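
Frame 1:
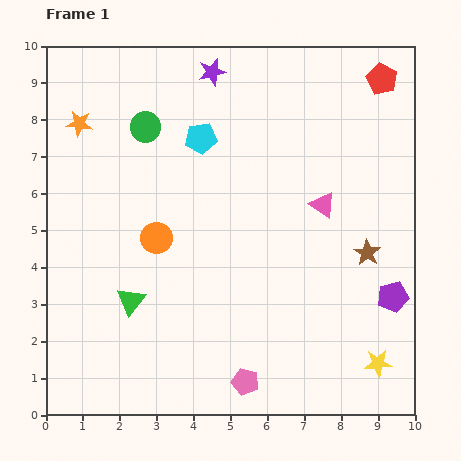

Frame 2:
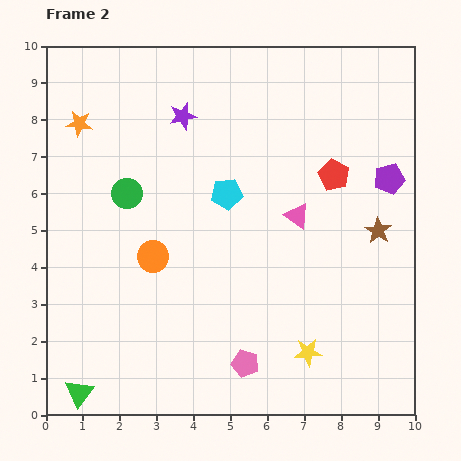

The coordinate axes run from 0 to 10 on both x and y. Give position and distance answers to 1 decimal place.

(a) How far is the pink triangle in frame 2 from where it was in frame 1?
0.8

The pink triangle moved from (7.5, 5.7) to (6.8, 5.4), a distance of √(0.7² + 0.3²) ≈ 0.8.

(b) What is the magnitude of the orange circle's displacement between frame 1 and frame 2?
0.5

The orange circle moved from (3.0, 4.8) to (2.9, 4.3), a distance of √(0.1² + 0.5²) ≈ 0.5.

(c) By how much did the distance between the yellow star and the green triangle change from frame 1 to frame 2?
-0.6

Distance in frame 1: 6.9. Distance in frame 2: 6.3.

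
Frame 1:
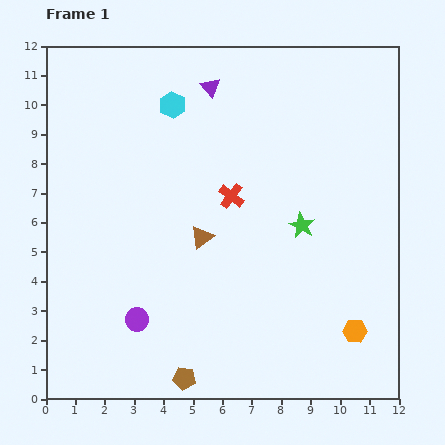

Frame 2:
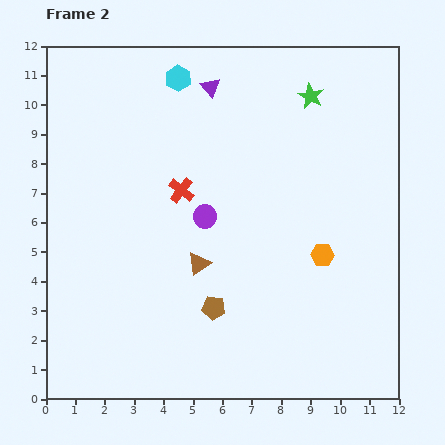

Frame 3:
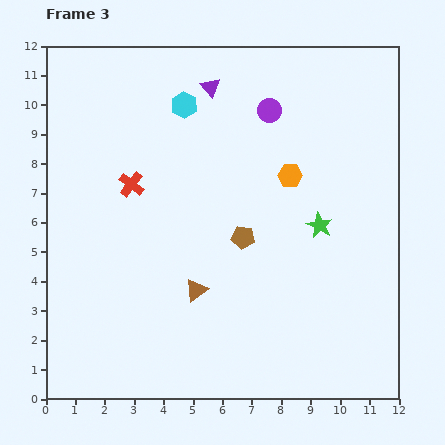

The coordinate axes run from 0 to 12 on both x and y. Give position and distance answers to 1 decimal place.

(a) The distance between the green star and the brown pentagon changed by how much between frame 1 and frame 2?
+1.3

Distance in frame 1: 6.6. Distance in frame 2: 7.9.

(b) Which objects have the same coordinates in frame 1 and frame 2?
the purple triangle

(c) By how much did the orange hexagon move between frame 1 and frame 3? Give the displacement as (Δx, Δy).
(-2.2, 5.3)

The orange hexagon was at (10.5, 2.3) in frame 1 and (8.3, 7.6) in frame 3.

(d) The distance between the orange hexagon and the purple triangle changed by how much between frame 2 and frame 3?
-2.9

Distance in frame 2: 6.9. Distance in frame 3: 4.0.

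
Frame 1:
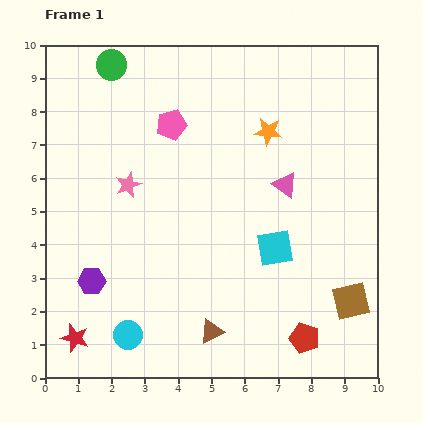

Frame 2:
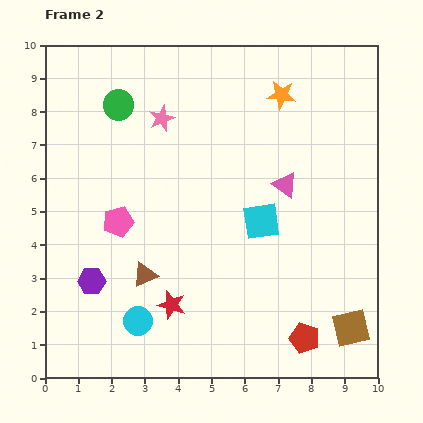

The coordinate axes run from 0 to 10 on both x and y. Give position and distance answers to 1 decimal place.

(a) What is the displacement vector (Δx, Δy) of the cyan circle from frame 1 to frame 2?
(0.3, 0.4)

The cyan circle was at (2.5, 1.3) in frame 1 and (2.8, 1.7) in frame 2.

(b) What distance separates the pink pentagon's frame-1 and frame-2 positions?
3.3

The pink pentagon moved from (3.8, 7.6) to (2.2, 4.7), a distance of √(1.6² + 2.9²) ≈ 3.3.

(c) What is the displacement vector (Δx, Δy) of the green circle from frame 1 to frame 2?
(0.2, -1.2)

The green circle was at (2.0, 9.4) in frame 1 and (2.2, 8.2) in frame 2.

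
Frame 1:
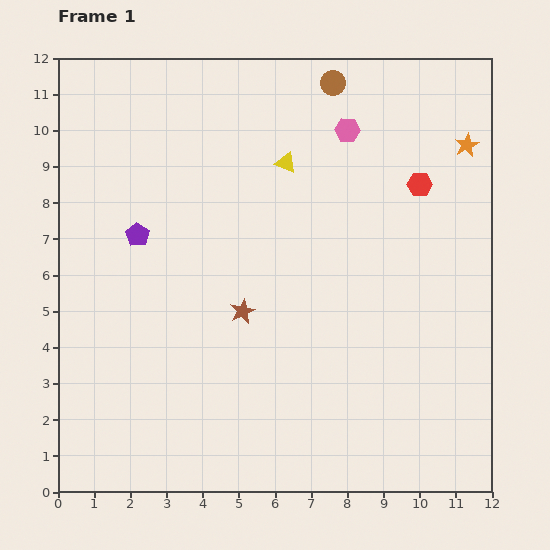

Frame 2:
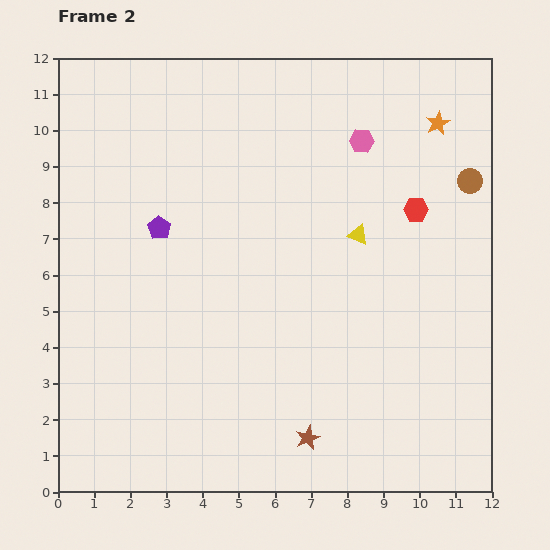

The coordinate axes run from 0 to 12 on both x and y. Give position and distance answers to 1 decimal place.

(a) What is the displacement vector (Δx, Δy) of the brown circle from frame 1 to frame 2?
(3.8, -2.7)

The brown circle was at (7.6, 11.3) in frame 1 and (11.4, 8.6) in frame 2.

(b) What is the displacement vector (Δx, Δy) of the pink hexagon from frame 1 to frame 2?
(0.4, -0.3)

The pink hexagon was at (8.0, 10.0) in frame 1 and (8.4, 9.7) in frame 2.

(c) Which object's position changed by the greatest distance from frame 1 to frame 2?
the brown circle

(moved 4.7; next 3.9)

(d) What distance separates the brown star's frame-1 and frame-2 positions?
3.9

The brown star moved from (5.1, 5.0) to (6.9, 1.5), a distance of √(1.8² + 3.5²) ≈ 3.9.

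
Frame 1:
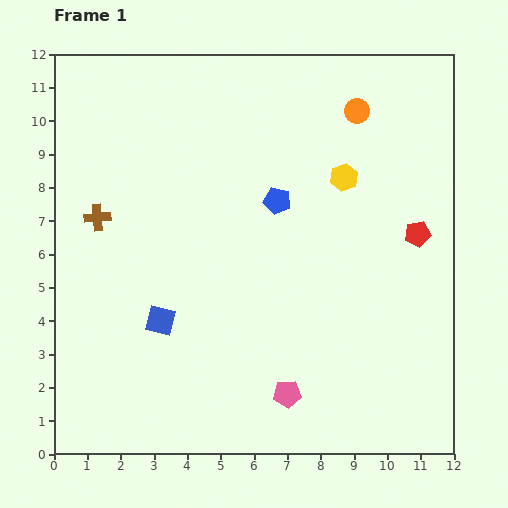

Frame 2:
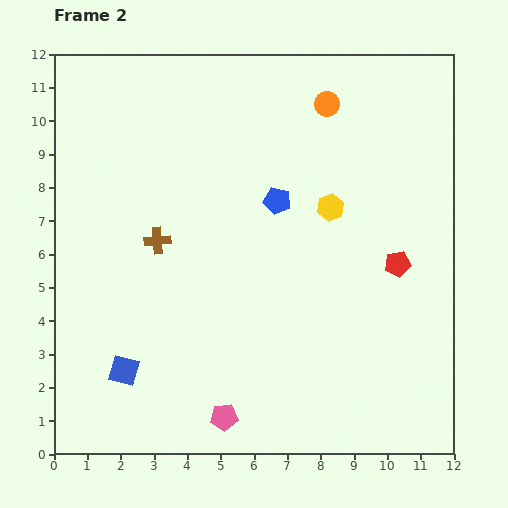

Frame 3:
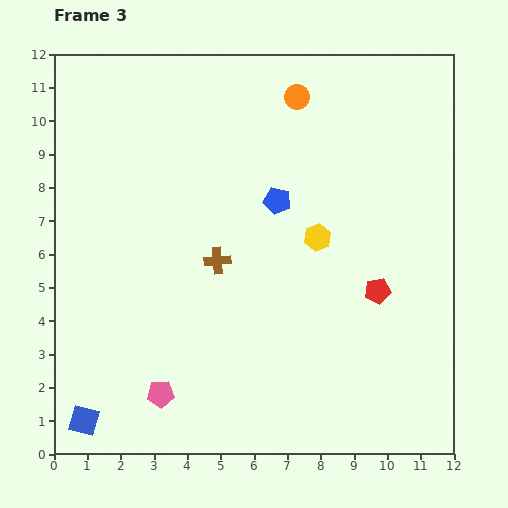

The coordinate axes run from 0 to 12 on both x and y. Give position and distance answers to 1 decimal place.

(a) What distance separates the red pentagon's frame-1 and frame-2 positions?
1.1

The red pentagon moved from (10.9, 6.6) to (10.3, 5.7), a distance of √(0.6² + 0.9²) ≈ 1.1.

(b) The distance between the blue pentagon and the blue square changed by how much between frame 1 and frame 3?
+3.8

Distance in frame 1: 5.0. Distance in frame 3: 8.8.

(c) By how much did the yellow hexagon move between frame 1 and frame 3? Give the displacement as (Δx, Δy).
(-0.8, -1.8)

The yellow hexagon was at (8.7, 8.3) in frame 1 and (7.9, 6.5) in frame 3.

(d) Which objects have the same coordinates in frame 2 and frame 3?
the blue pentagon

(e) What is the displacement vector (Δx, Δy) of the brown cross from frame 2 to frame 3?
(1.8, -0.6)

The brown cross was at (3.1, 6.4) in frame 2 and (4.9, 5.8) in frame 3.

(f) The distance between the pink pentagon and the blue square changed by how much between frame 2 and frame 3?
-0.9

Distance in frame 2: 3.3. Distance in frame 3: 2.4.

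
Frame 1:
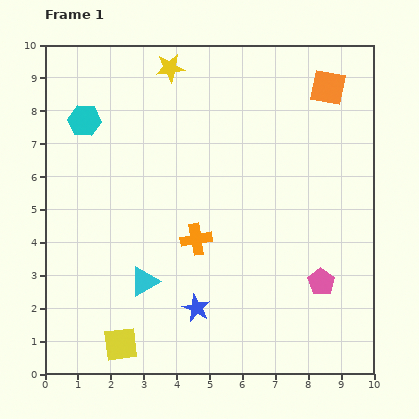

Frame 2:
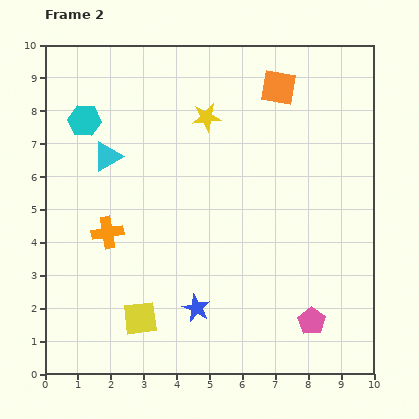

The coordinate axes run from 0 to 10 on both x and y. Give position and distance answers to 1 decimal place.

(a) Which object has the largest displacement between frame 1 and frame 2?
the cyan triangle

(moved 4.0; next 2.7)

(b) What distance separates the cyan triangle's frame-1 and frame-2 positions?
4.0

The cyan triangle moved from (3.0, 2.8) to (1.9, 6.6), a distance of √(1.1² + 3.8²) ≈ 4.0.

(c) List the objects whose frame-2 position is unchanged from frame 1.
the cyan hexagon, the blue star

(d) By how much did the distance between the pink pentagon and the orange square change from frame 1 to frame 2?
+1.3

Distance in frame 1: 5.9. Distance in frame 2: 7.2.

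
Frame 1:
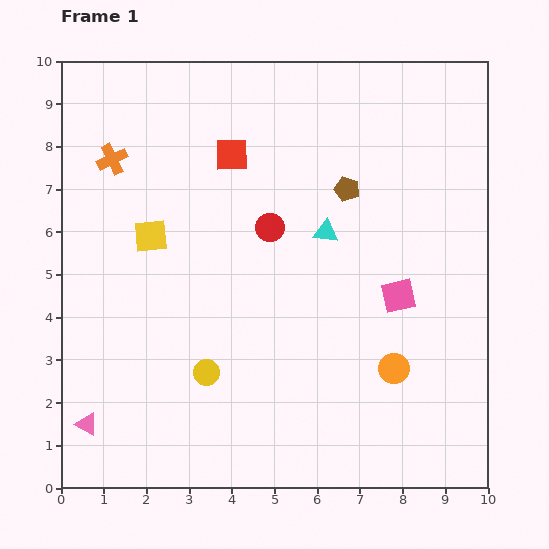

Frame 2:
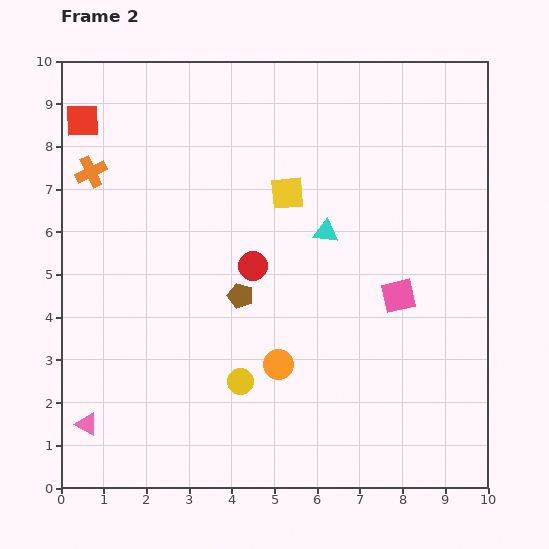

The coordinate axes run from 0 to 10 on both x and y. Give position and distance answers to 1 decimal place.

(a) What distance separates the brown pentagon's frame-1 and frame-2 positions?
3.5

The brown pentagon moved from (6.7, 7.0) to (4.2, 4.5), a distance of √(2.5² + 2.5²) ≈ 3.5.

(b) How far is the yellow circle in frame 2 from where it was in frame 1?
0.8

The yellow circle moved from (3.4, 2.7) to (4.2, 2.5), a distance of √(0.8² + 0.2²) ≈ 0.8.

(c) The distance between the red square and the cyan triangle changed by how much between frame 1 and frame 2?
+3.5

Distance in frame 1: 2.8. Distance in frame 2: 6.3.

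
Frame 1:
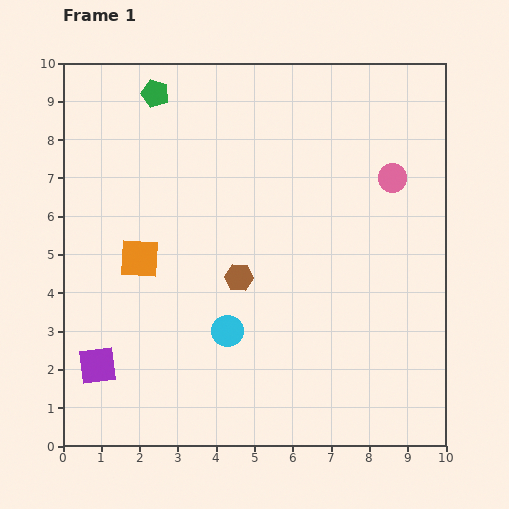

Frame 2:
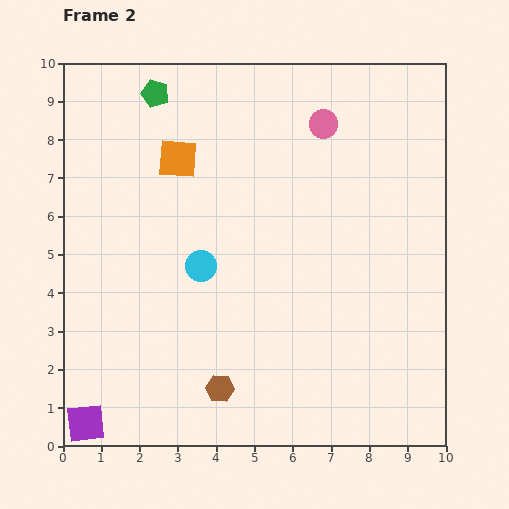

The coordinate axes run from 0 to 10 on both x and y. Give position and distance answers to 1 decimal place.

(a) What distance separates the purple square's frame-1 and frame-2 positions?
1.5

The purple square moved from (0.9, 2.1) to (0.6, 0.6), a distance of √(0.3² + 1.5²) ≈ 1.5.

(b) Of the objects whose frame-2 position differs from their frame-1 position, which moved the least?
the purple square

(moved 1.5)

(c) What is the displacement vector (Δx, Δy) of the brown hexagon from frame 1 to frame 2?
(-0.5, -2.9)

The brown hexagon was at (4.6, 4.4) in frame 1 and (4.1, 1.5) in frame 2.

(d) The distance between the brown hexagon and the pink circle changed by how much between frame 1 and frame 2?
+2.6

Distance in frame 1: 4.8. Distance in frame 2: 7.4.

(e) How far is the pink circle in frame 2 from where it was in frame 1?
2.3

The pink circle moved from (8.6, 7.0) to (6.8, 8.4), a distance of √(1.8² + 1.4²) ≈ 2.3.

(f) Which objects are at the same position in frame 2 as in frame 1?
the green pentagon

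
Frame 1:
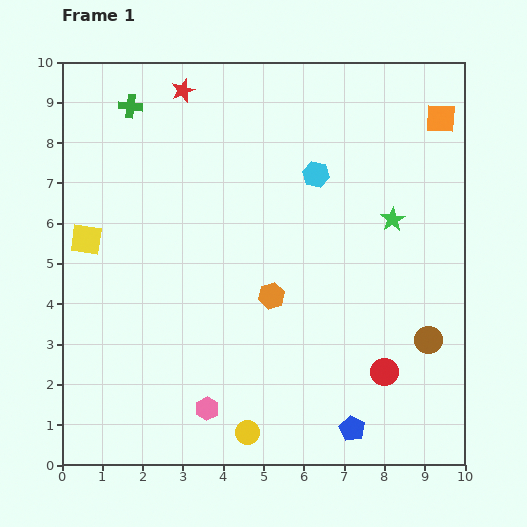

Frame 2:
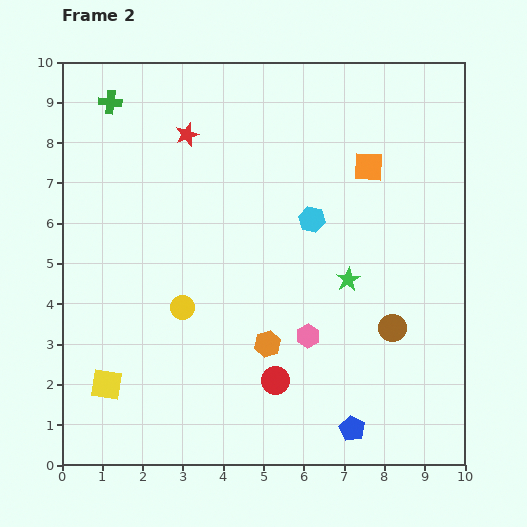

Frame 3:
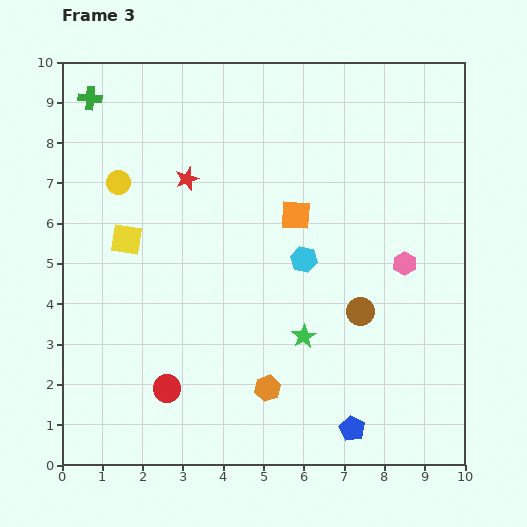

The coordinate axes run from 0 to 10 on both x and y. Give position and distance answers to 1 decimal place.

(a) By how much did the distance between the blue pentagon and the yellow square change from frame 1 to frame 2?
-1.9

Distance in frame 1: 8.1. Distance in frame 2: 6.2.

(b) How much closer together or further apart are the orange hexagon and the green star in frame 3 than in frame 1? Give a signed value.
-2.0

Distance in frame 1: 3.6. Distance in frame 3: 1.6.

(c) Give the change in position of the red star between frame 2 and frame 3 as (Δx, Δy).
(0.0, -1.1)

The red star was at (3.1, 8.2) in frame 2 and (3.1, 7.1) in frame 3.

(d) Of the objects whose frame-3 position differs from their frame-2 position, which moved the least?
the green cross

(moved 0.5)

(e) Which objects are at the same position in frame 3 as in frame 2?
the blue pentagon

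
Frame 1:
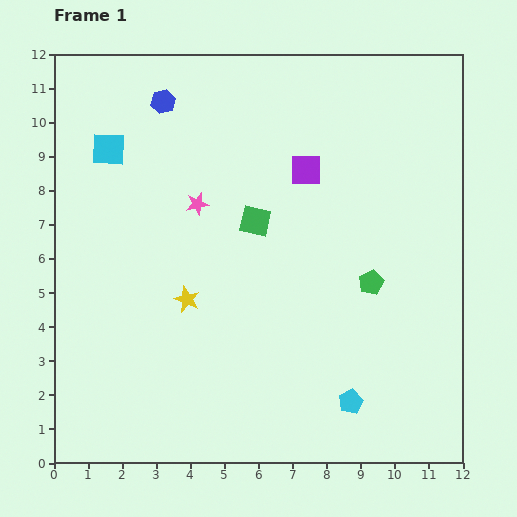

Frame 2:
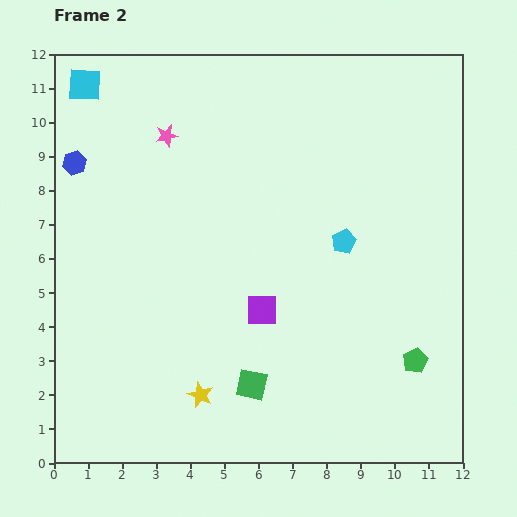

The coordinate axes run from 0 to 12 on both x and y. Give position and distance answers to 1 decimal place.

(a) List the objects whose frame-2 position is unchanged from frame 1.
none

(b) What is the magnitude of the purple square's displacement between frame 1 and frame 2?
4.3

The purple square moved from (7.4, 8.6) to (6.1, 4.5), a distance of √(1.3² + 4.1²) ≈ 4.3.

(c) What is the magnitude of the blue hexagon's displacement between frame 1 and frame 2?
3.2

The blue hexagon moved from (3.2, 10.6) to (0.6, 8.8), a distance of √(2.6² + 1.8²) ≈ 3.2.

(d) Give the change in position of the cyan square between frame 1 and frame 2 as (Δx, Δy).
(-0.7, 1.9)

The cyan square was at (1.6, 9.2) in frame 1 and (0.9, 11.1) in frame 2.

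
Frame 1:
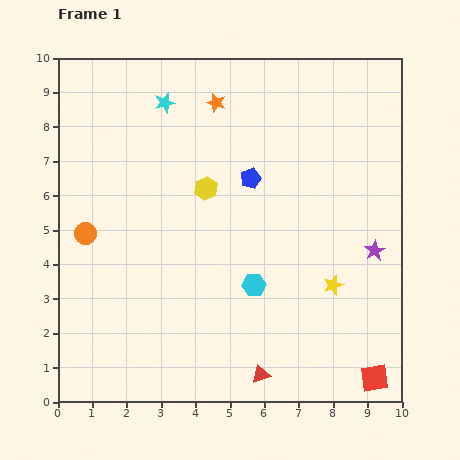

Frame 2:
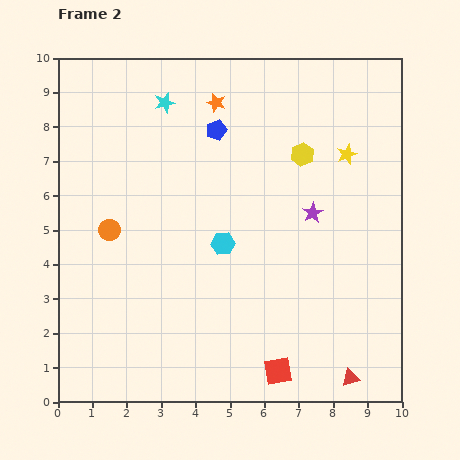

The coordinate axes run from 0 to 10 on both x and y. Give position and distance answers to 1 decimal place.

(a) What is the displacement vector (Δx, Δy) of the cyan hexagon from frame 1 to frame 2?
(-0.9, 1.2)

The cyan hexagon was at (5.7, 3.4) in frame 1 and (4.8, 4.6) in frame 2.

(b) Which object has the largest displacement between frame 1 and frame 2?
the yellow star

(moved 3.8; next 3.0)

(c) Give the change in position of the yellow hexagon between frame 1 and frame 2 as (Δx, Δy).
(2.8, 1.0)

The yellow hexagon was at (4.3, 6.2) in frame 1 and (7.1, 7.2) in frame 2.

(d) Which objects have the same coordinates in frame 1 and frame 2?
the cyan star, the orange star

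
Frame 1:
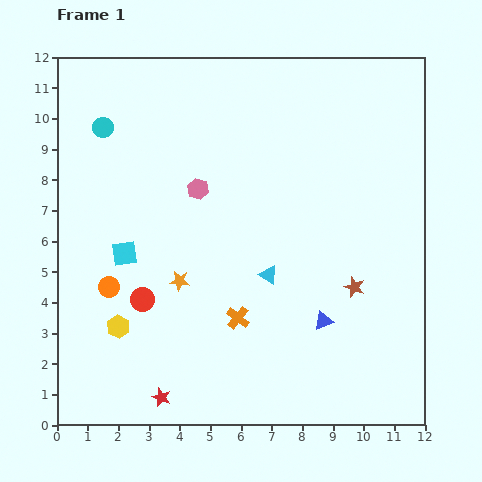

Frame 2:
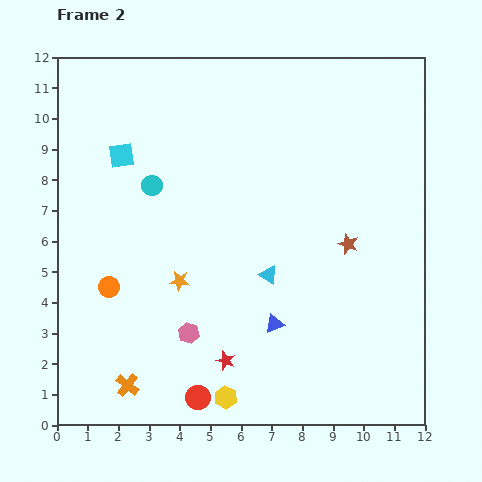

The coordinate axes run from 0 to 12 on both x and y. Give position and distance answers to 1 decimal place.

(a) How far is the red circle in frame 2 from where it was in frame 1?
3.7

The red circle moved from (2.8, 4.1) to (4.6, 0.9), a distance of √(1.8² + 3.2²) ≈ 3.7.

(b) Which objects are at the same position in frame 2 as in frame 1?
the orange circle, the cyan triangle, the orange star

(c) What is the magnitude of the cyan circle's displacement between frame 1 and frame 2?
2.5

The cyan circle moved from (1.5, 9.7) to (3.1, 7.8), a distance of √(1.6² + 1.9²) ≈ 2.5.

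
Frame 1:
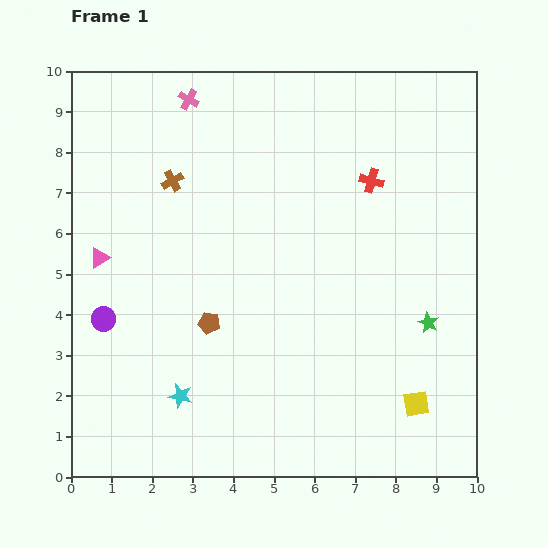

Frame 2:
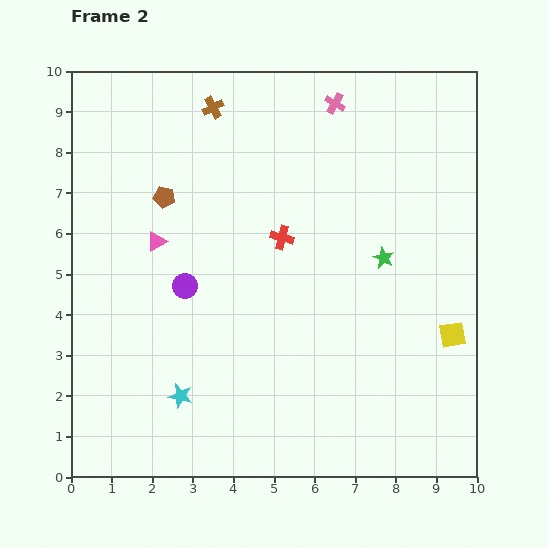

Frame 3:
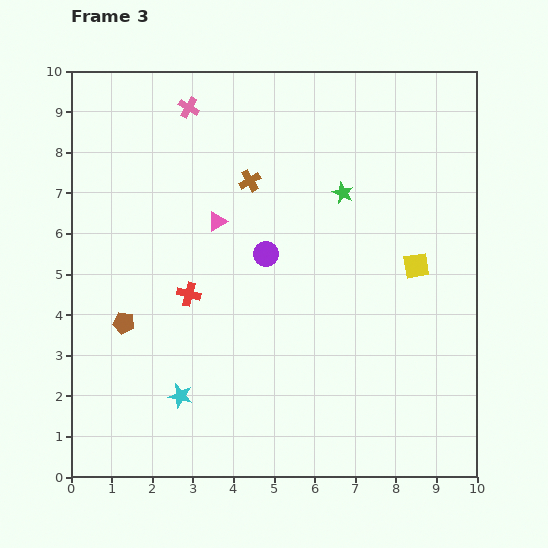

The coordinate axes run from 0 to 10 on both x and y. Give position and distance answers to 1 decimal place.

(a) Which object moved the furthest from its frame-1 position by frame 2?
the pink cross

(moved 3.6; next 3.3)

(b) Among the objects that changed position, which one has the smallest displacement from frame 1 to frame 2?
the pink triangle

(moved 1.5)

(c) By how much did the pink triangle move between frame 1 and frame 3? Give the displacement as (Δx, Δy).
(2.9, 0.9)

The pink triangle was at (0.7, 5.4) in frame 1 and (3.6, 6.3) in frame 3.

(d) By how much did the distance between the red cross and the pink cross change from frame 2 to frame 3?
+1.1

Distance in frame 2: 3.5. Distance in frame 3: 4.6.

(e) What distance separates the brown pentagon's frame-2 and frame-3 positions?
3.3

The brown pentagon moved from (2.3, 6.9) to (1.3, 3.8), a distance of √(1.0² + 3.1²) ≈ 3.3.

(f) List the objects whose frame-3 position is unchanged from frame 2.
the cyan star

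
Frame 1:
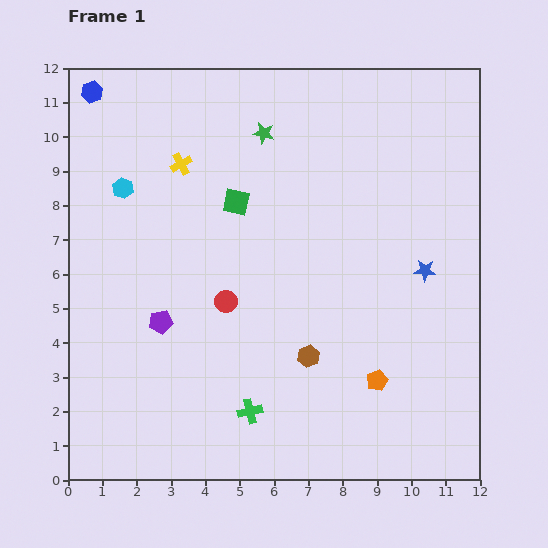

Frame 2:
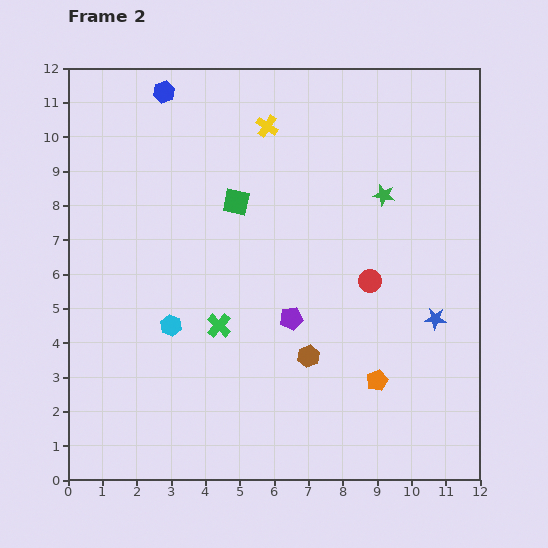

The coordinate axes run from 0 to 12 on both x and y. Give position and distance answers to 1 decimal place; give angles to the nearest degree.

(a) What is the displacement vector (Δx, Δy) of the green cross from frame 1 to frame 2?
(-0.9, 2.5)

The green cross was at (5.3, 2.0) in frame 1 and (4.4, 4.5) in frame 2.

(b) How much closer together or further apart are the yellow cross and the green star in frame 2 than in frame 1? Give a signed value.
+1.3

Distance in frame 1: 2.6. Distance in frame 2: 3.9.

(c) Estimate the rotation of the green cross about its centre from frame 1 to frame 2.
34° counter-clockwise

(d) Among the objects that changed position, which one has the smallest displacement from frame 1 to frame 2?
the blue star

(moved 1.4)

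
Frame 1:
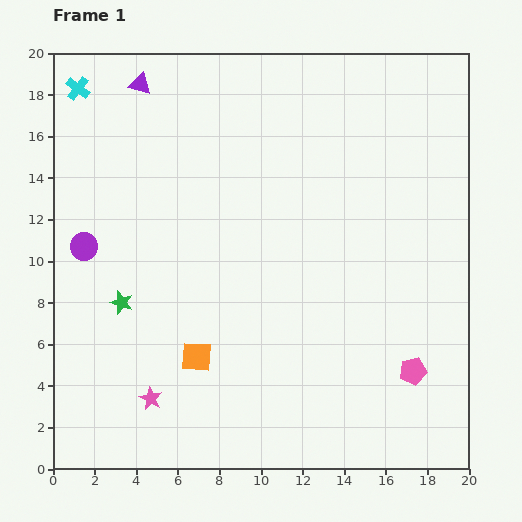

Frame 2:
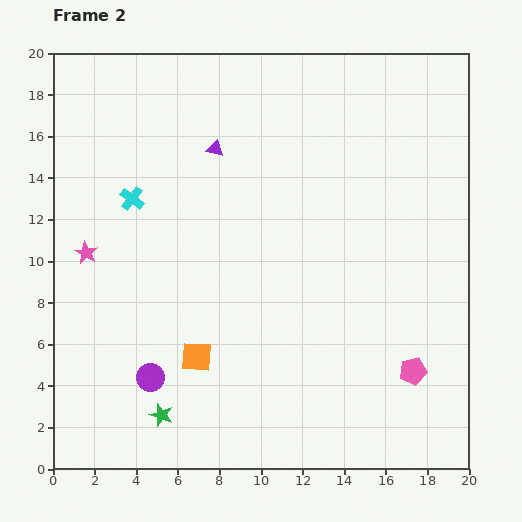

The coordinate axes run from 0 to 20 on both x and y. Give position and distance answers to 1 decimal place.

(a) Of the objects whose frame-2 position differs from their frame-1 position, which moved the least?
the purple triangle

(moved 4.8)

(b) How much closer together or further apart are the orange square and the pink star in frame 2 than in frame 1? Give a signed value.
+4.3

Distance in frame 1: 3.0. Distance in frame 2: 7.3.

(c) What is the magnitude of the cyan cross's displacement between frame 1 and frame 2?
5.9

The cyan cross moved from (1.2, 18.3) to (3.8, 13.0), a distance of √(2.6² + 5.3²) ≈ 5.9.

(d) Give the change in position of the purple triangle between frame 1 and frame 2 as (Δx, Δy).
(3.6, -3.1)

The purple triangle was at (4.2, 18.5) in frame 1 and (7.8, 15.4) in frame 2.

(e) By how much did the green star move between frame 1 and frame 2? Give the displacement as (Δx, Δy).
(1.9, -5.4)

The green star was at (3.3, 8.0) in frame 1 and (5.2, 2.6) in frame 2.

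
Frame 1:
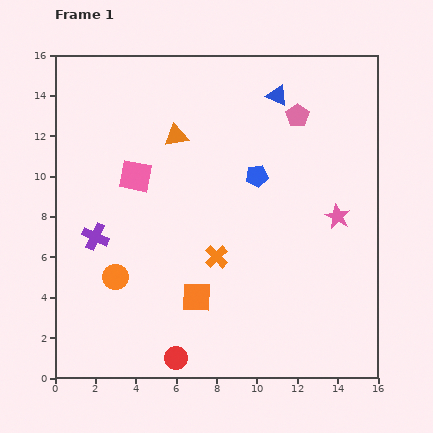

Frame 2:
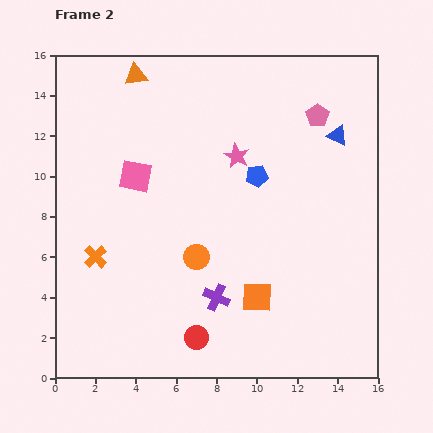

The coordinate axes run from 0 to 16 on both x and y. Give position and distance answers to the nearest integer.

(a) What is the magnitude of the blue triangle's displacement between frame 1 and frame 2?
4

The blue triangle moved from (11, 14) to (14, 12), a distance of √(3² + 2²) ≈ 4.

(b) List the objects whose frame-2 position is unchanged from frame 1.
the pink square, the blue pentagon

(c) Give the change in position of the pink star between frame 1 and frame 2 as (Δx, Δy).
(-5, 3)

The pink star was at (14, 8) in frame 1 and (9, 11) in frame 2.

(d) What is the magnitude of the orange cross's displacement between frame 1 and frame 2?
6

The orange cross moved from (8, 6) to (2, 6), a distance of √(6² + 0²) ≈ 6.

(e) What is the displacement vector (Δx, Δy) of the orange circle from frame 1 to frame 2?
(4, 1)

The orange circle was at (3, 5) in frame 1 and (7, 6) in frame 2.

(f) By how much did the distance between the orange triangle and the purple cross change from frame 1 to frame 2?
+6

Distance in frame 1: 6. Distance in frame 2: 12.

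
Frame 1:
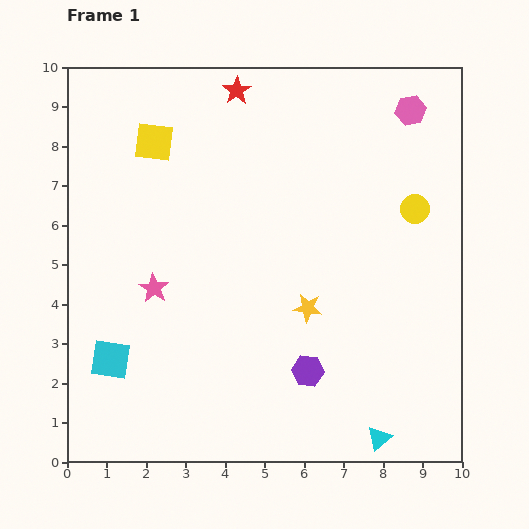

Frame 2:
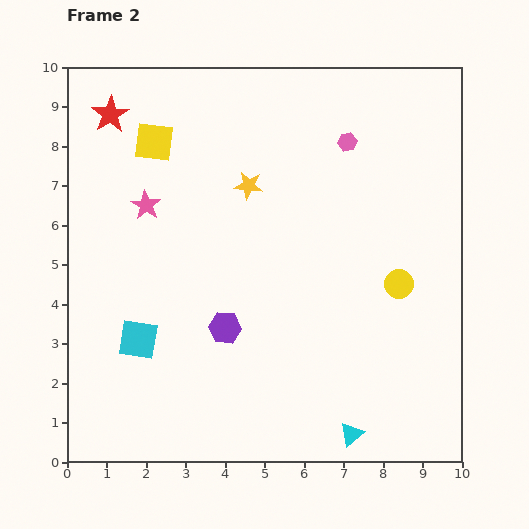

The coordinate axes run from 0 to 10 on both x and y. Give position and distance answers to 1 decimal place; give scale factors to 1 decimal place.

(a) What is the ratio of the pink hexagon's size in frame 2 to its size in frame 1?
0.6×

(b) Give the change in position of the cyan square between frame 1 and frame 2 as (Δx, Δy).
(0.7, 0.5)

The cyan square was at (1.1, 2.6) in frame 1 and (1.8, 3.1) in frame 2.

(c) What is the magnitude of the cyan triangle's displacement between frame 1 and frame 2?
0.7

The cyan triangle moved from (7.9, 0.6) to (7.2, 0.7), a distance of √(0.7² + 0.1²) ≈ 0.7.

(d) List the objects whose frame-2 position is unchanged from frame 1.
the yellow square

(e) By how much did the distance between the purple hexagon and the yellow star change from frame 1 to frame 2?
+2.0

Distance in frame 1: 1.6. Distance in frame 2: 3.6.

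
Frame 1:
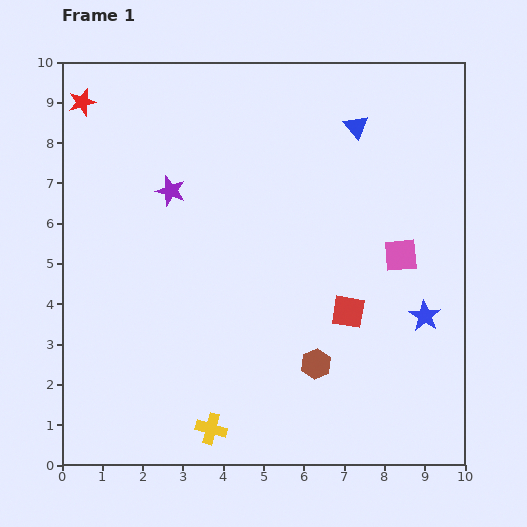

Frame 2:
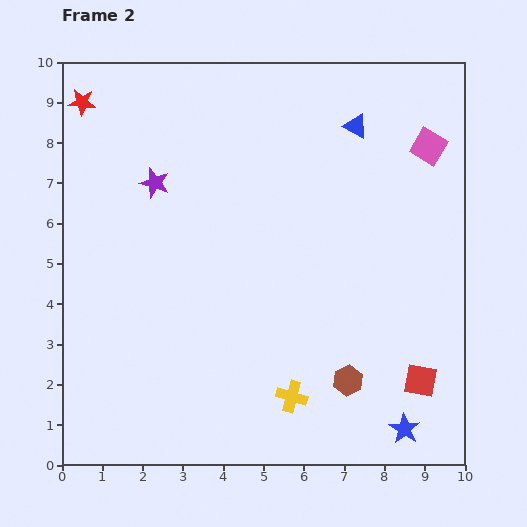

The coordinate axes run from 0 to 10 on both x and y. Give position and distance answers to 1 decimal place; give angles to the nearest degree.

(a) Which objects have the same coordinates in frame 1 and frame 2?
the red star, the blue triangle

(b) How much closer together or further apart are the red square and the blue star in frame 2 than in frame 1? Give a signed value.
-0.6

Distance in frame 1: 1.9. Distance in frame 2: 1.3.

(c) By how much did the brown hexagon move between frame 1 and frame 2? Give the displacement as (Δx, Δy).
(0.8, -0.4)

The brown hexagon was at (6.3, 2.5) in frame 1 and (7.1, 2.1) in frame 2.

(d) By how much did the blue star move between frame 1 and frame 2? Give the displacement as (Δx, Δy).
(-0.5, -2.8)

The blue star was at (9.0, 3.7) in frame 1 and (8.5, 0.9) in frame 2.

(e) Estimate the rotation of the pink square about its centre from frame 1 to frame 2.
35° clockwise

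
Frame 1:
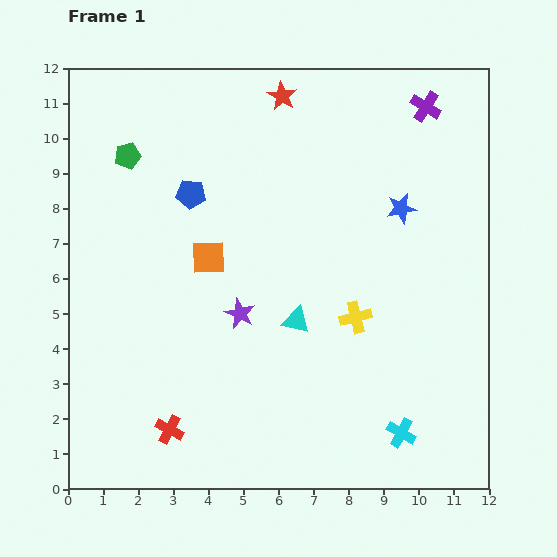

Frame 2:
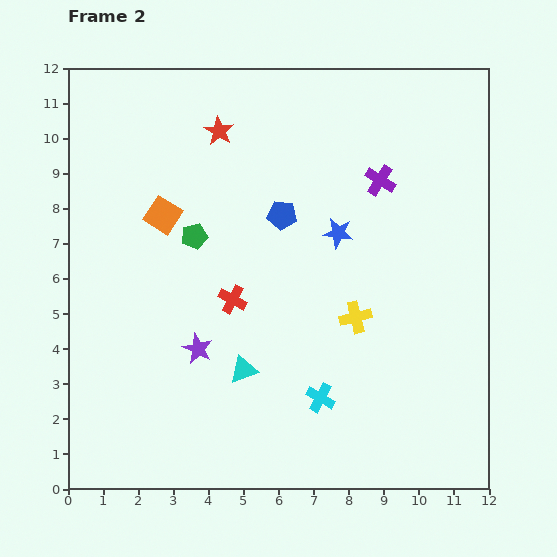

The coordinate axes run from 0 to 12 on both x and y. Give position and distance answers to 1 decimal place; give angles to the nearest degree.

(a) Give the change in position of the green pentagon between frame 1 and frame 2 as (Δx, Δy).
(1.9, -2.3)

The green pentagon was at (1.7, 9.5) in frame 1 and (3.6, 7.2) in frame 2.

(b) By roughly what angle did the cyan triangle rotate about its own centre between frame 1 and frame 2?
33° counter-clockwise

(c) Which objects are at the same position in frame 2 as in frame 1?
the yellow cross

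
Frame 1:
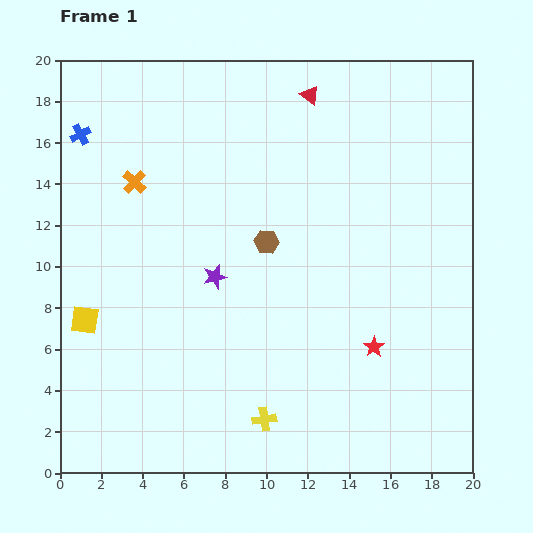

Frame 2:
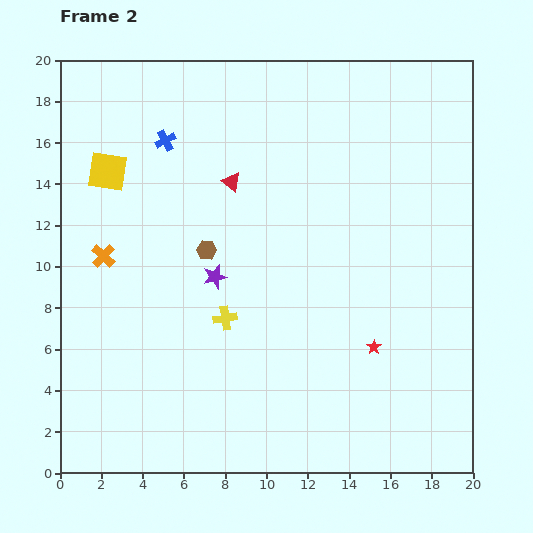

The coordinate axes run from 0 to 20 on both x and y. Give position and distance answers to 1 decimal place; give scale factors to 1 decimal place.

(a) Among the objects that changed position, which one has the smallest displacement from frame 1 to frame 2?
the brown hexagon

(moved 2.9)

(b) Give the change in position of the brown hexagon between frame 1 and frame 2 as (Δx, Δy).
(-2.9, -0.4)

The brown hexagon was at (10.0, 11.2) in frame 1 and (7.1, 10.8) in frame 2.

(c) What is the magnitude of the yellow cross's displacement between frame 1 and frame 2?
5.3

The yellow cross moved from (9.9, 2.6) to (8.0, 7.5), a distance of √(1.9² + 4.9²) ≈ 5.3.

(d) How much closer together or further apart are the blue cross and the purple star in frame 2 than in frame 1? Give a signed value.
-2.5

Distance in frame 1: 9.5. Distance in frame 2: 7.0.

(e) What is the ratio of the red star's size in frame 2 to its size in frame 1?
0.7×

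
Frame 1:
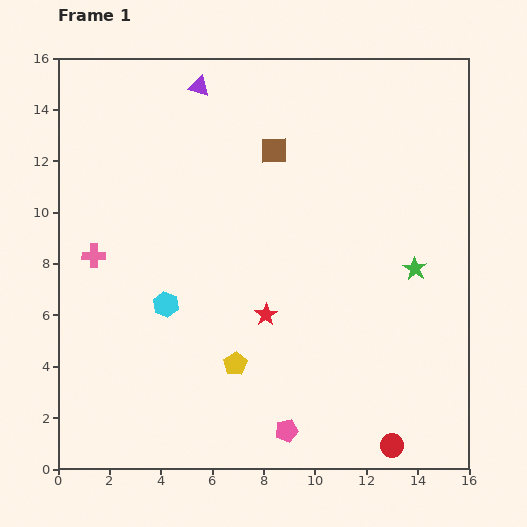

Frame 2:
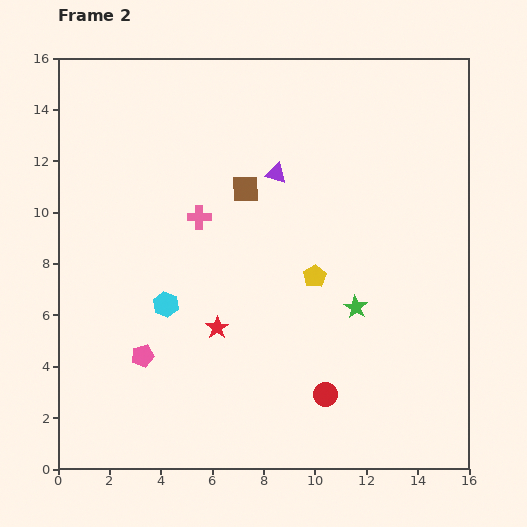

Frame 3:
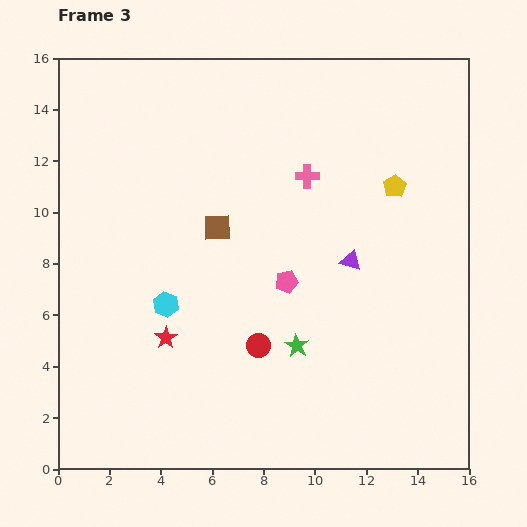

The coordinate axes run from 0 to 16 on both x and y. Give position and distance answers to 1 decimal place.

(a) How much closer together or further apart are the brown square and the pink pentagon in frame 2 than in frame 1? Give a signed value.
-3.3

Distance in frame 1: 10.9. Distance in frame 2: 7.6.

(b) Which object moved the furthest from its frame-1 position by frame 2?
the pink pentagon

(moved 6.3; next 4.6)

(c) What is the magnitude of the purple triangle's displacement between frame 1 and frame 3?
9.0

The purple triangle moved from (5.5, 14.9) to (11.4, 8.1), a distance of √(5.9² + 6.8²) ≈ 9.0.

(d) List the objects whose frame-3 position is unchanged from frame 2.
the cyan hexagon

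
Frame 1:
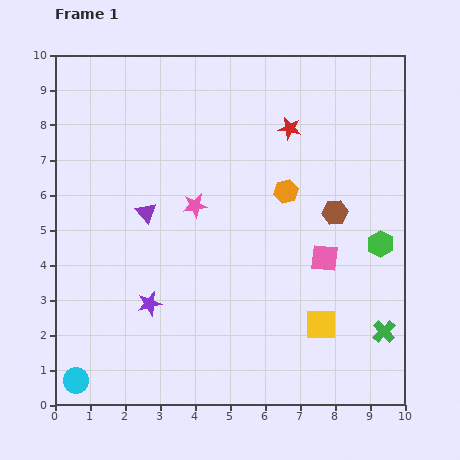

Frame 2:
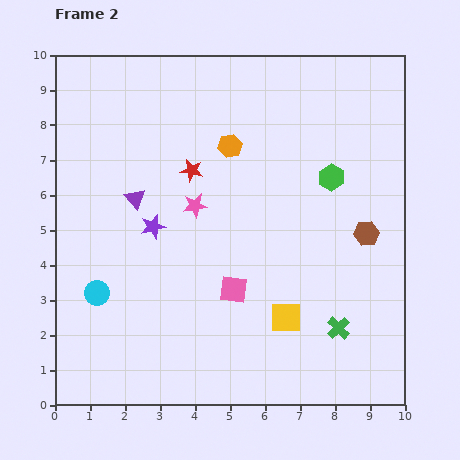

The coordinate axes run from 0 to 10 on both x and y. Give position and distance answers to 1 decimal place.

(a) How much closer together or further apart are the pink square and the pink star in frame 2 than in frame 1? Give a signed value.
-1.4

Distance in frame 1: 4.0. Distance in frame 2: 2.6.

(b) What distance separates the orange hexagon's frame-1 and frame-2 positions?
2.1

The orange hexagon moved from (6.6, 6.1) to (5.0, 7.4), a distance of √(1.6² + 1.3²) ≈ 2.1.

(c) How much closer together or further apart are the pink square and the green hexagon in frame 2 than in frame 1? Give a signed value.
+2.7

Distance in frame 1: 1.6. Distance in frame 2: 4.3.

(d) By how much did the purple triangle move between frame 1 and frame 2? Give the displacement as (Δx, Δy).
(-0.3, 0.4)

The purple triangle was at (2.6, 5.5) in frame 1 and (2.3, 5.9) in frame 2.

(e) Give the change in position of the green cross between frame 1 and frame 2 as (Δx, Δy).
(-1.3, 0.1)

The green cross was at (9.4, 2.1) in frame 1 and (8.1, 2.2) in frame 2.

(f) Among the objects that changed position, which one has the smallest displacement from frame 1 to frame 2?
the purple triangle

(moved 0.5)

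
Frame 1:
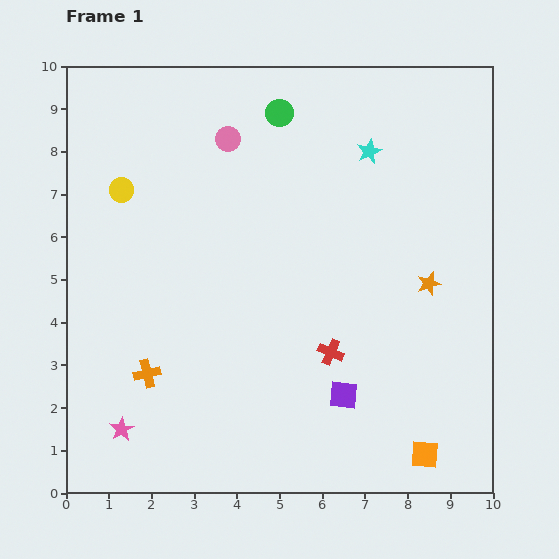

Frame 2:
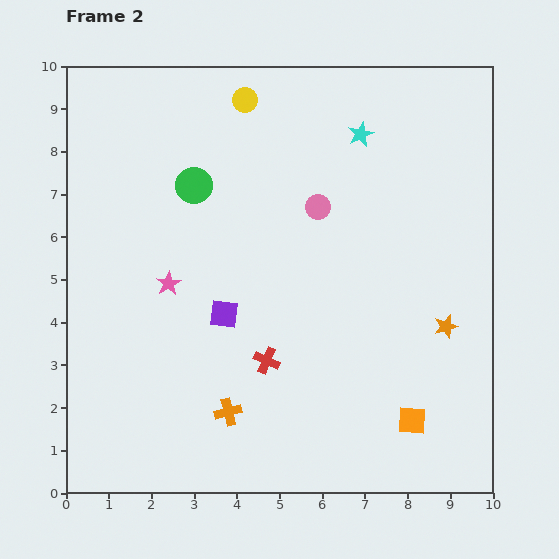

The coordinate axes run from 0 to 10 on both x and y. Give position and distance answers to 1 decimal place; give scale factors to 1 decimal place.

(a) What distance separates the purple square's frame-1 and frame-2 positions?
3.4

The purple square moved from (6.5, 2.3) to (3.7, 4.2), a distance of √(2.8² + 1.9²) ≈ 3.4.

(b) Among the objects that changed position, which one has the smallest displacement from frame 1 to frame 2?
the cyan star

(moved 0.4)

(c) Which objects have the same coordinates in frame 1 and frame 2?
none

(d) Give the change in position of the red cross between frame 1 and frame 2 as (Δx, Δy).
(-1.5, -0.2)

The red cross was at (6.2, 3.3) in frame 1 and (4.7, 3.1) in frame 2.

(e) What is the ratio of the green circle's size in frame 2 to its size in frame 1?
1.3×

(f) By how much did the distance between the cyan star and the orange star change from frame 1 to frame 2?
+1.5

Distance in frame 1: 3.4. Distance in frame 2: 4.9.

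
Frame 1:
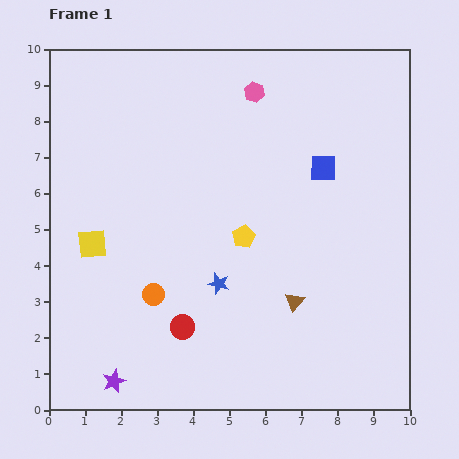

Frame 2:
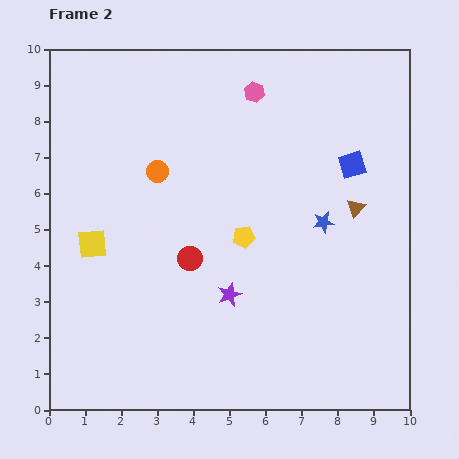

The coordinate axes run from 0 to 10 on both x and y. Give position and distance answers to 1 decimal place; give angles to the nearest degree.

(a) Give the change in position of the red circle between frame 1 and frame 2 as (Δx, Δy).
(0.2, 1.9)

The red circle was at (3.7, 2.3) in frame 1 and (3.9, 4.2) in frame 2.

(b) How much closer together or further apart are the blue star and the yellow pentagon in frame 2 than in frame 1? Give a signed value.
+0.7

Distance in frame 1: 1.5. Distance in frame 2: 2.2.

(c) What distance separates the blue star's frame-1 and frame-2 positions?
3.4

The blue star moved from (4.7, 3.5) to (7.6, 5.2), a distance of √(2.9² + 1.7²) ≈ 3.4.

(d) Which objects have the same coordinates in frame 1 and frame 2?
the yellow pentagon, the yellow square, the pink hexagon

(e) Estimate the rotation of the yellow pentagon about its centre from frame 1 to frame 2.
21° clockwise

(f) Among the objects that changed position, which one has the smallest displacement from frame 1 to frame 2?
the blue square

(moved 0.8)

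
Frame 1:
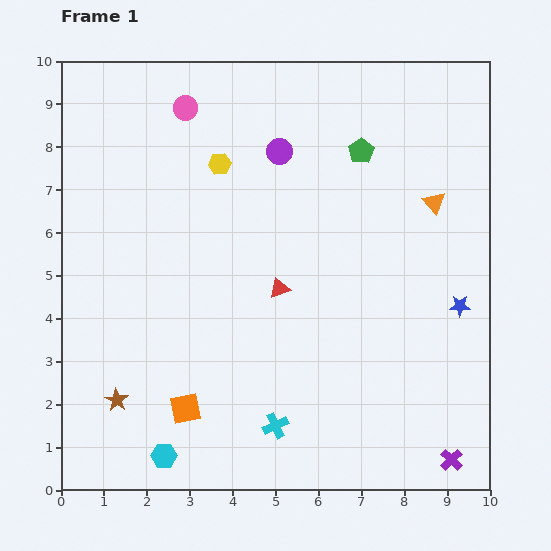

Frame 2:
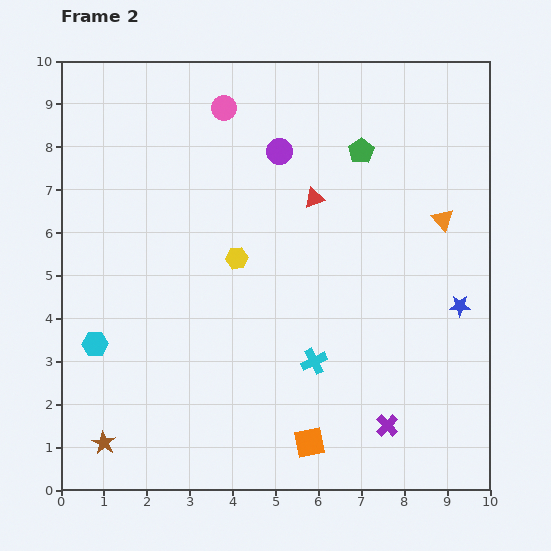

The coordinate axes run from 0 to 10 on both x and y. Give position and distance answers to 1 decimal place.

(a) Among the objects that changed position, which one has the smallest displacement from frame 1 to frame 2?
the orange triangle

(moved 0.4)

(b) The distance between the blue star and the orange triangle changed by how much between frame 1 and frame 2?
-0.5

Distance in frame 1: 2.5. Distance in frame 2: 2.0.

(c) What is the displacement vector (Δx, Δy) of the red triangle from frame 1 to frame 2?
(0.8, 2.1)

The red triangle was at (5.1, 4.7) in frame 1 and (5.9, 6.8) in frame 2.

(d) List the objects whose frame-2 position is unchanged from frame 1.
the blue star, the green pentagon, the purple circle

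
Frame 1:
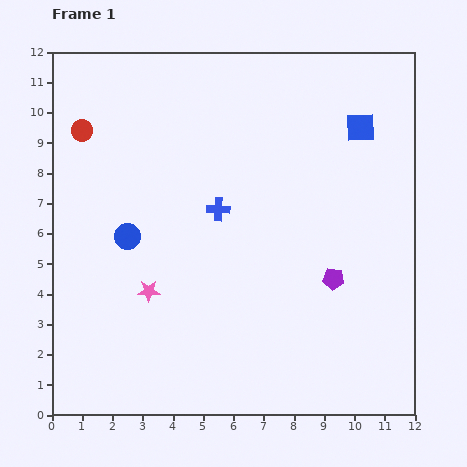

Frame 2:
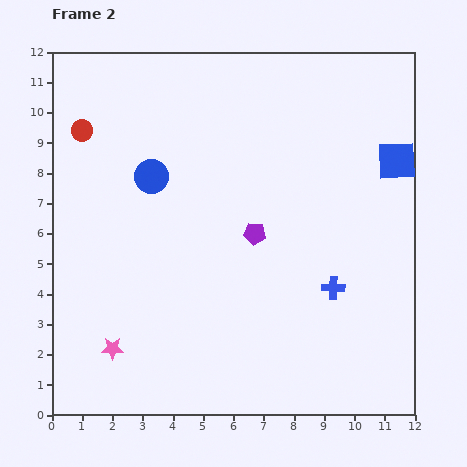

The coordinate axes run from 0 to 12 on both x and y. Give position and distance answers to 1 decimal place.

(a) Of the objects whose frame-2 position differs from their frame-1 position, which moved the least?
the blue square

(moved 1.6)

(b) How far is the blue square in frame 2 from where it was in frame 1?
1.6

The blue square moved from (10.2, 9.5) to (11.4, 8.4), a distance of √(1.2² + 1.1²) ≈ 1.6.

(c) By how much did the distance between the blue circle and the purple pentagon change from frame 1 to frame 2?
-3.0

Distance in frame 1: 6.9. Distance in frame 2: 3.9.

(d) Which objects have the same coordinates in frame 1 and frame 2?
the red circle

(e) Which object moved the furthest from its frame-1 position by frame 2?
the blue cross

(moved 4.6; next 3.0)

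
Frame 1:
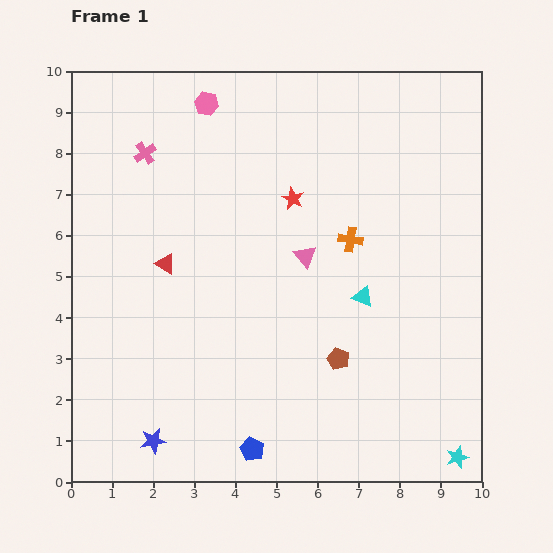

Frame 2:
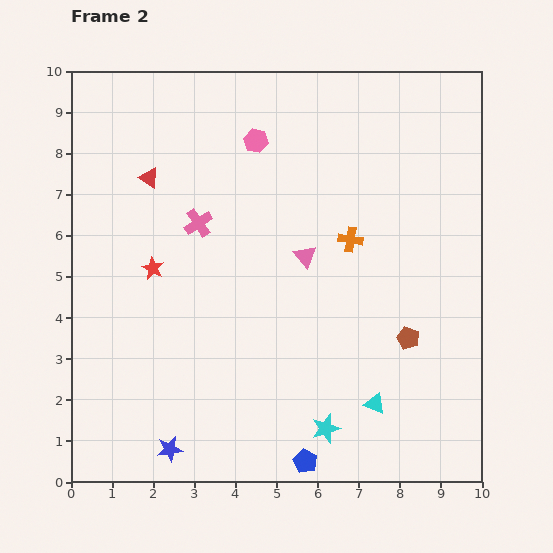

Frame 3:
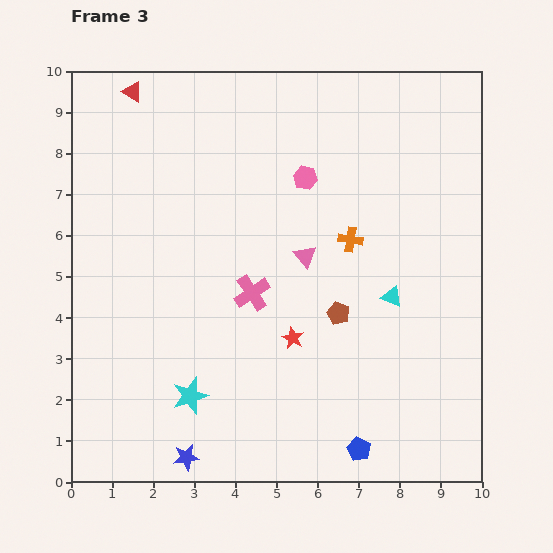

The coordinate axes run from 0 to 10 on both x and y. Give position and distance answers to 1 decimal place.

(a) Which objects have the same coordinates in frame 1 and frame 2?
the orange cross, the pink triangle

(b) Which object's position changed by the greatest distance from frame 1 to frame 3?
the cyan star

(moved 6.7; next 4.3)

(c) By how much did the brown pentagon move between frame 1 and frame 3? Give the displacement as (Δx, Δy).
(0.0, 1.1)

The brown pentagon was at (6.5, 3.0) in frame 1 and (6.5, 4.1) in frame 3.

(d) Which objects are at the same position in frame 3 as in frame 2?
the orange cross, the pink triangle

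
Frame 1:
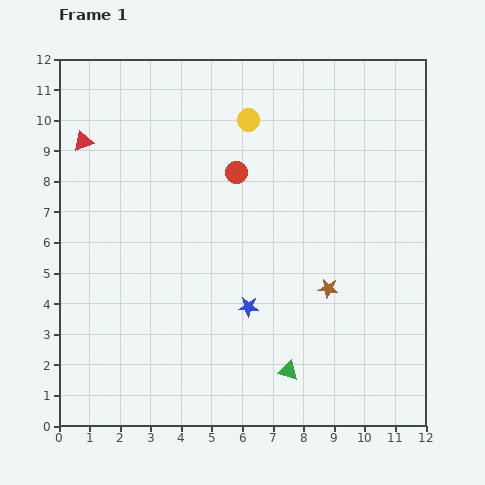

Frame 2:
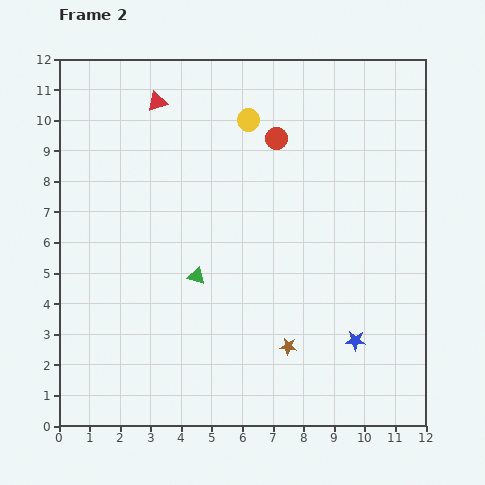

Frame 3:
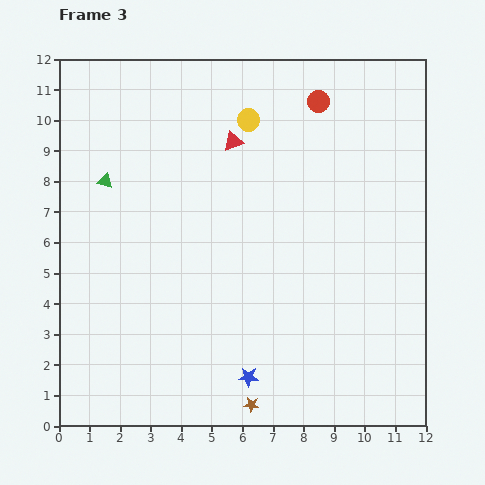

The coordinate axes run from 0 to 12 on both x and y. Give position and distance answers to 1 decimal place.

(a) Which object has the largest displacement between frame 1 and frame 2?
the green triangle

(moved 4.3; next 3.7)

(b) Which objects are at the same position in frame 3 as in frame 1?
the yellow circle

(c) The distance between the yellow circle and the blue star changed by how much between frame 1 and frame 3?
+2.3

Distance in frame 1: 6.1. Distance in frame 3: 8.4.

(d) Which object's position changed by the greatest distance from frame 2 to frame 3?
the green triangle

(moved 4.3; next 3.7)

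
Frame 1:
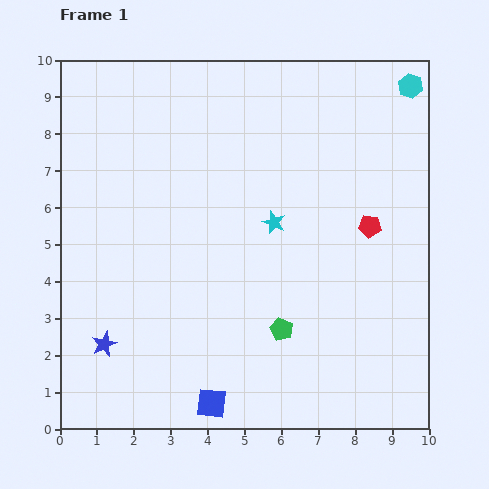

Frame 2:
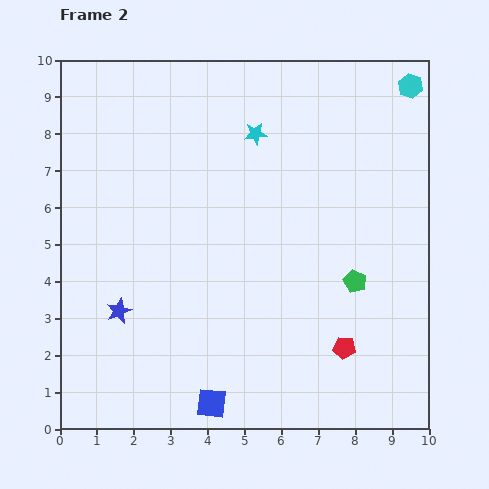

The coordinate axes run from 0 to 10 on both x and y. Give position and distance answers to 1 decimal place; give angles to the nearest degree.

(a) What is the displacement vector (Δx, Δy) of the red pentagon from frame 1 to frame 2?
(-0.7, -3.3)

The red pentagon was at (8.4, 5.5) in frame 1 and (7.7, 2.2) in frame 2.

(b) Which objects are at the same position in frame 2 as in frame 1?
the blue square, the cyan hexagon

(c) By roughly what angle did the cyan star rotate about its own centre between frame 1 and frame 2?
29° counter-clockwise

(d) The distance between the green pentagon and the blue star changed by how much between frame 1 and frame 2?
+1.6

Distance in frame 1: 4.8. Distance in frame 2: 6.4.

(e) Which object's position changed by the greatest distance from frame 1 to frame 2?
the red pentagon

(moved 3.4; next 2.5)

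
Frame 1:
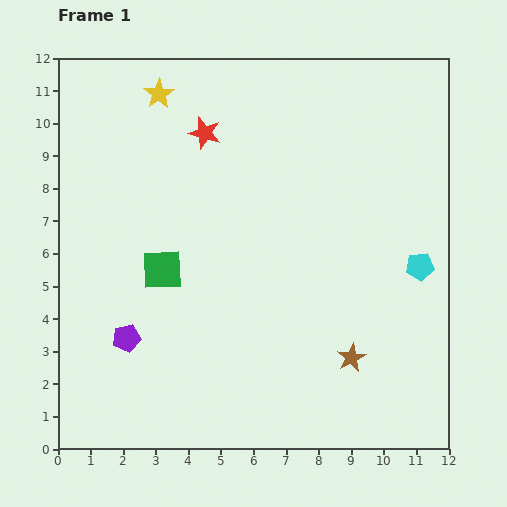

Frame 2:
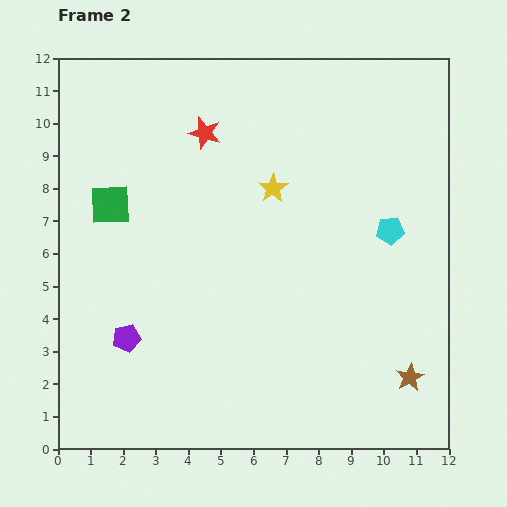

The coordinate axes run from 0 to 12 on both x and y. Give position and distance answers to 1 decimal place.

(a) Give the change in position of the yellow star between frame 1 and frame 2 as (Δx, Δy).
(3.5, -2.9)

The yellow star was at (3.1, 10.9) in frame 1 and (6.6, 8.0) in frame 2.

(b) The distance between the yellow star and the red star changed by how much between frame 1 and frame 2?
+0.9

Distance in frame 1: 1.8. Distance in frame 2: 2.7.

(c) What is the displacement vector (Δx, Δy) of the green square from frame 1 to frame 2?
(-1.6, 2.0)

The green square was at (3.2, 5.5) in frame 1 and (1.6, 7.5) in frame 2.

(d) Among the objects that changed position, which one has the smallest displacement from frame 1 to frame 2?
the cyan pentagon

(moved 1.4)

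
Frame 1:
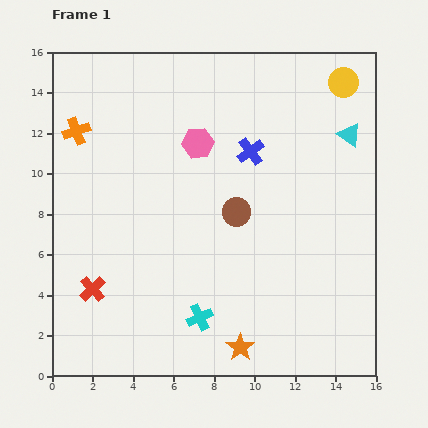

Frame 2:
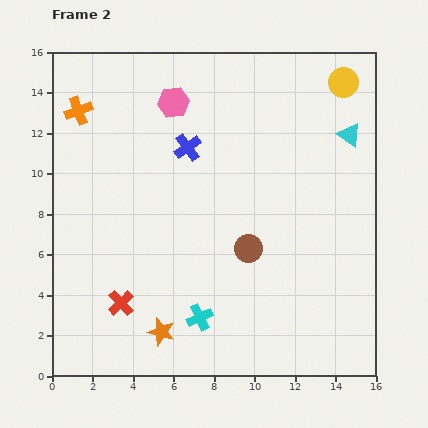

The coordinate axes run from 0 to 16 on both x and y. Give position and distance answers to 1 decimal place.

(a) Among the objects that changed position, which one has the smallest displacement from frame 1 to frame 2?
the orange cross

(moved 1.0)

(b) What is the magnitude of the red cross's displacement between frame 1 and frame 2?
1.6

The red cross moved from (2.0, 4.3) to (3.4, 3.6), a distance of √(1.4² + 0.7²) ≈ 1.6.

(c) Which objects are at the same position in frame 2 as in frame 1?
the cyan triangle, the yellow circle, the cyan cross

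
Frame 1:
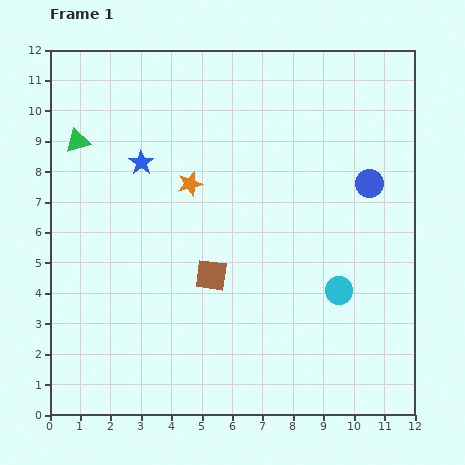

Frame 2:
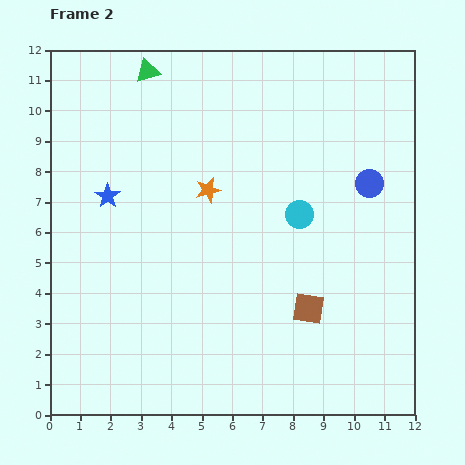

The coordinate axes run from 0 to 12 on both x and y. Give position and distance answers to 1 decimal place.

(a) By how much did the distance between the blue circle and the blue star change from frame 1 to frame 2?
+1.1

Distance in frame 1: 7.5. Distance in frame 2: 8.6.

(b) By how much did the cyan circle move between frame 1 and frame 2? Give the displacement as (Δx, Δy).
(-1.3, 2.5)

The cyan circle was at (9.5, 4.1) in frame 1 and (8.2, 6.6) in frame 2.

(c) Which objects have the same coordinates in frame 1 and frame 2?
the blue circle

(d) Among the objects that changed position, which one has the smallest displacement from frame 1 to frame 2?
the orange star

(moved 0.6)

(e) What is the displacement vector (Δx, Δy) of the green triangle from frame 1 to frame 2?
(2.3, 2.3)

The green triangle was at (0.9, 9.0) in frame 1 and (3.2, 11.3) in frame 2.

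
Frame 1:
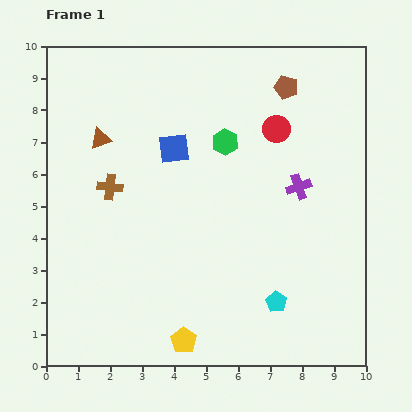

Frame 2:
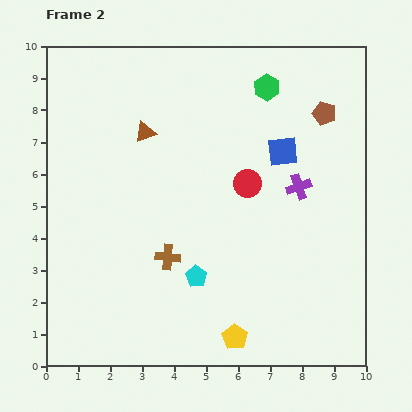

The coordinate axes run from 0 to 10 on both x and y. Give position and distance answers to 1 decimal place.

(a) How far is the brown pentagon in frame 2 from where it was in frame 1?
1.4

The brown pentagon moved from (7.5, 8.7) to (8.7, 7.9), a distance of √(1.2² + 0.8²) ≈ 1.4.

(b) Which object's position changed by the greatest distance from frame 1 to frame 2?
the blue square

(moved 3.4; next 2.8)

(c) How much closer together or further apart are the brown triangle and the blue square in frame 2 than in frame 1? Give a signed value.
+2.0

Distance in frame 1: 2.3. Distance in frame 2: 4.3.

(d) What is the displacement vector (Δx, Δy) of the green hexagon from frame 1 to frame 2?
(1.3, 1.7)

The green hexagon was at (5.6, 7.0) in frame 1 and (6.9, 8.7) in frame 2.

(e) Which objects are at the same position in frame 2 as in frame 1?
the purple cross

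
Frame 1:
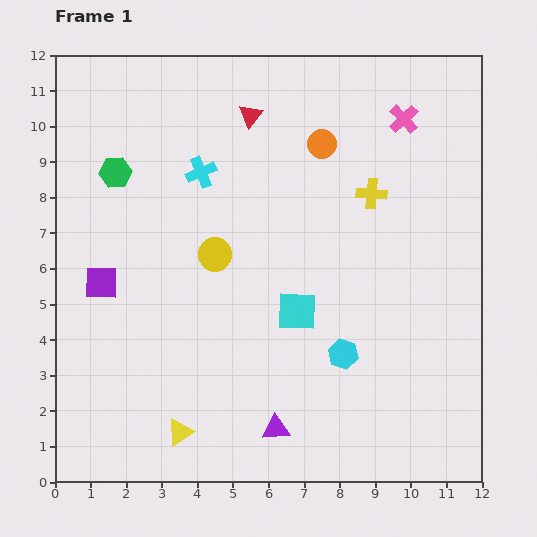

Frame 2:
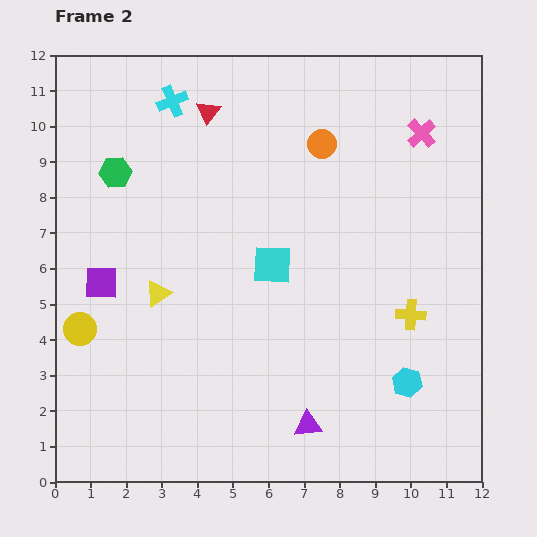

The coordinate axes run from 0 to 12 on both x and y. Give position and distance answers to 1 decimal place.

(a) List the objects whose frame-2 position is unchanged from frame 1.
the purple square, the orange circle, the green hexagon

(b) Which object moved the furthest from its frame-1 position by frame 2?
the yellow circle

(moved 4.3; next 3.9)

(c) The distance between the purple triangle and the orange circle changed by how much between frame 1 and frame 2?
-0.2

Distance in frame 1: 8.1. Distance in frame 2: 7.9.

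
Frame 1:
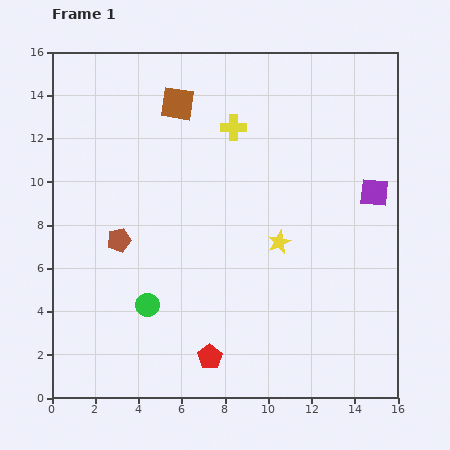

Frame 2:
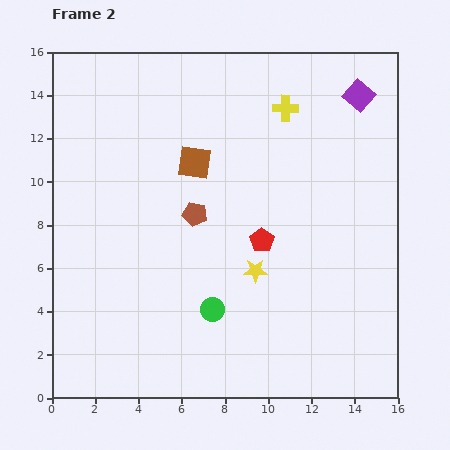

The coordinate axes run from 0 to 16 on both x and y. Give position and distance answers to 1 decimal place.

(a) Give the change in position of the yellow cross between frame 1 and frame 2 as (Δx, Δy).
(2.4, 0.9)

The yellow cross was at (8.4, 12.5) in frame 1 and (10.8, 13.4) in frame 2.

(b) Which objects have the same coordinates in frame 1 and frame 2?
none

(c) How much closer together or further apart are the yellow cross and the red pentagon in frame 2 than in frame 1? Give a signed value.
-4.5

Distance in frame 1: 10.7. Distance in frame 2: 6.2.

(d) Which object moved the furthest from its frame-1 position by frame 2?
the red pentagon

(moved 5.9; next 4.6)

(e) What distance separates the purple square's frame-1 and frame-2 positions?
4.6

The purple square moved from (14.9, 9.5) to (14.2, 14.0), a distance of √(0.7² + 4.5²) ≈ 4.6.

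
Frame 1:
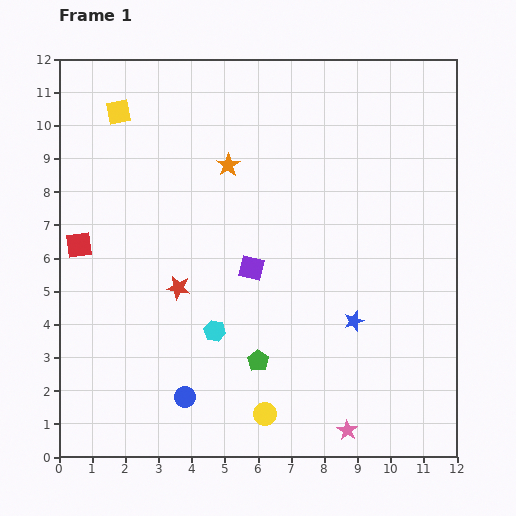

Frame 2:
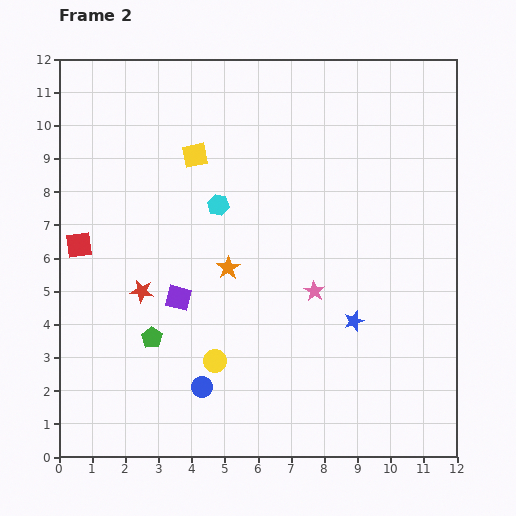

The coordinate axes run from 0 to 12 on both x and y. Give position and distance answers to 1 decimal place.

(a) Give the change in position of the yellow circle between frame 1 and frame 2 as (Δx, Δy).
(-1.5, 1.6)

The yellow circle was at (6.2, 1.3) in frame 1 and (4.7, 2.9) in frame 2.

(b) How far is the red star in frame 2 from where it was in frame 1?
1.1

The red star moved from (3.6, 5.1) to (2.5, 5.0), a distance of √(1.1² + 0.1²) ≈ 1.1.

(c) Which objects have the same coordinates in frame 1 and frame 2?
the blue star, the red square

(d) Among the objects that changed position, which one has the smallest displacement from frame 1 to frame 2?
the blue circle

(moved 0.6)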